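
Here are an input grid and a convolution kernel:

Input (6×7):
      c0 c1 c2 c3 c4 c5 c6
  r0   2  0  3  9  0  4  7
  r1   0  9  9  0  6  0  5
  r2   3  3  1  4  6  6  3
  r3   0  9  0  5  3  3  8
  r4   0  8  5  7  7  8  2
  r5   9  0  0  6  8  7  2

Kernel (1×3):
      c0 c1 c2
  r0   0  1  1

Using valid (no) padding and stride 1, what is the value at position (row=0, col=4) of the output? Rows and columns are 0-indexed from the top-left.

11

The receptive field on the input at this output position is [0 4 7]. Elementwise product with the kernel and sum: 4·1 + 7·1.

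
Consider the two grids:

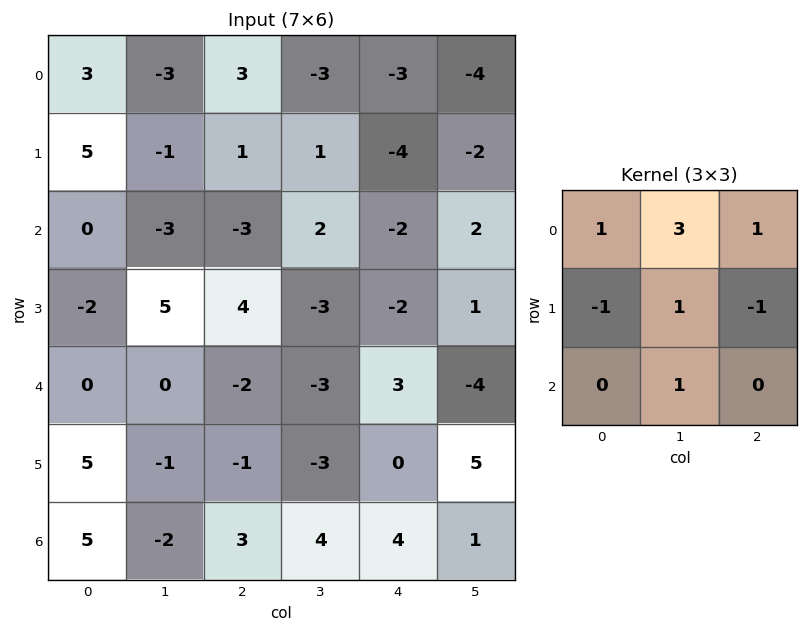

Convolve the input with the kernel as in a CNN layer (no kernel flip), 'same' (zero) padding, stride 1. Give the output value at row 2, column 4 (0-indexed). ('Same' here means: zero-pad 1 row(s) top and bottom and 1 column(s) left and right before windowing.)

The receptive field on the zero-padded input at this output position is [1 -4 -2 / 2 -2 2 / -3 -2 1]. Elementwise product with the kernel and sum: 1·1 + -4·3 + -2·1 + 2·-1 + -2·1 + 2·-1 + -2·1.

-21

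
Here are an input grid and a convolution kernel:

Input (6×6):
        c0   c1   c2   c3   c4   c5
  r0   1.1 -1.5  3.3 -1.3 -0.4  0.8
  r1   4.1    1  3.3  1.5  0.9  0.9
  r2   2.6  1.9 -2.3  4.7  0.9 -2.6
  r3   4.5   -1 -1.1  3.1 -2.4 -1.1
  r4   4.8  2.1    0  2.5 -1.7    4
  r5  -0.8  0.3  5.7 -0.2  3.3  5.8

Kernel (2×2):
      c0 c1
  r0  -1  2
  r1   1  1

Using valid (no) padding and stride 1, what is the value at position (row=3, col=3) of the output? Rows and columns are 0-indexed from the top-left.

-7.1

The receptive field on the input at this output position is [3.1 -2.4 / 2.5 -1.7]. Elementwise product with the kernel and sum: 3.1·-1 + -2.4·2 + 2.5·1 + -1.7·1.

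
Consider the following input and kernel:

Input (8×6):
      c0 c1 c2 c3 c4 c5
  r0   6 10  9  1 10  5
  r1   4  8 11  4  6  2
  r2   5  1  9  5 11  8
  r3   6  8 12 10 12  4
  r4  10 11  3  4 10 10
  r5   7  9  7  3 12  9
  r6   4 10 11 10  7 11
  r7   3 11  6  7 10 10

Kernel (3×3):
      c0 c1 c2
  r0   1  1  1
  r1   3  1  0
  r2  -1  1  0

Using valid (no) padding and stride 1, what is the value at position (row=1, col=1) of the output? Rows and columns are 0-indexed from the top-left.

The receptive field on the input at this output position is [8 11 4 / 1 9 5 / 8 12 10]. Elementwise product with the kernel and sum: 8·1 + 11·1 + 4·1 + 1·3 + 9·1 + 8·-1 + 12·1.

39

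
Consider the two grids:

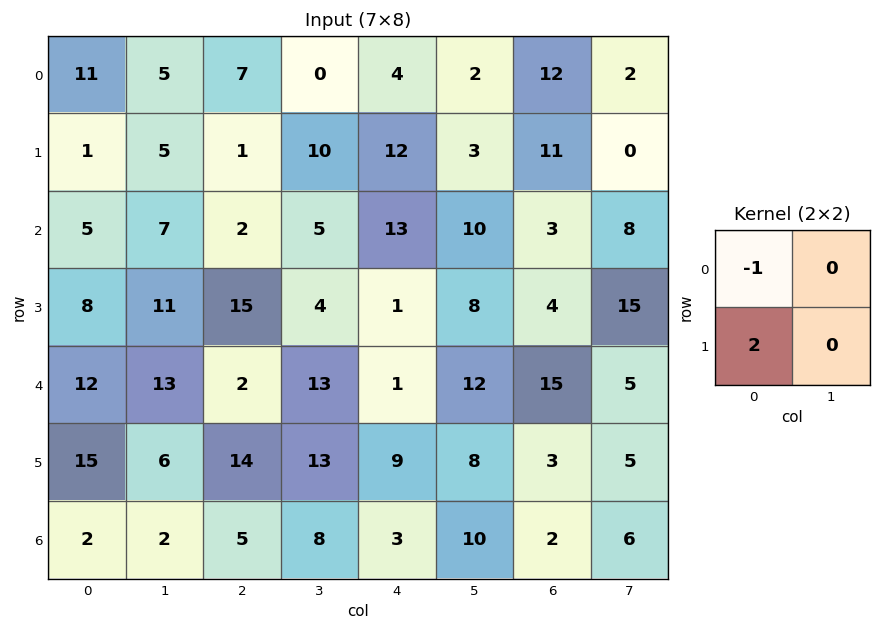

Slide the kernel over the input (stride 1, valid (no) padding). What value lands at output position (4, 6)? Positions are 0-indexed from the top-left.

The receptive field on the input at this output position is [15 5 / 3 5]. Elementwise product with the kernel and sum: 15·-1 + 3·2.

-9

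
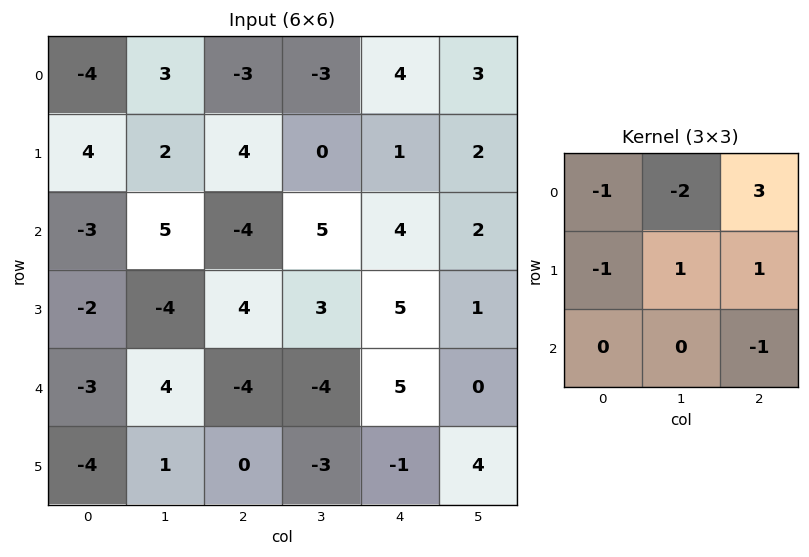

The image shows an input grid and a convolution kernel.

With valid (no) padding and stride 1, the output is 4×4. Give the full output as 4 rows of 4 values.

Output[0,0]: The receptive field on the input at this output position is [-4 3 -3 / 4 2 4 / -3 5 -4]. Elementwise product with the kernel and sum: -4·-1 + 3·-2 + -3·3 + 4·-1 + 2·1 + 4·1 + -4·-1.

-5 -9 14 5
4 -17 7 4
-13 33 5 -4
25 -4 11 -5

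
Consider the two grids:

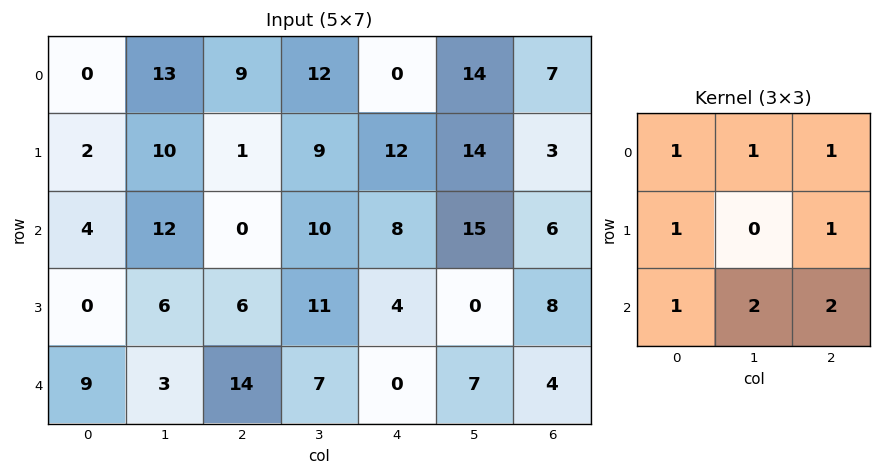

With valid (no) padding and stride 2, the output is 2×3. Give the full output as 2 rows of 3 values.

53 70 86
65 56 63

Output[0,0]: The receptive field on the input at this output position is [0 13 9 / 2 10 1 / 4 12 0]. Elementwise product with the kernel and sum: 0·1 + 13·1 + 9·1 + 2·1 + 1·1 + 4·1 + 12·2 + 0·2.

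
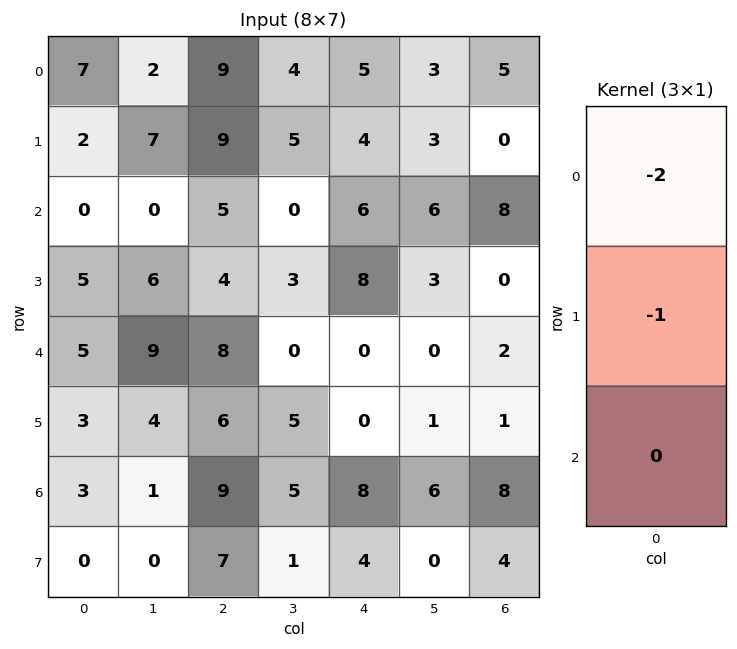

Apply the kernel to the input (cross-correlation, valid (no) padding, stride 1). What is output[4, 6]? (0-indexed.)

The receptive field on the input at this output position is [2 / 1 / 8]. Elementwise product with the kernel and sum: 2·-2 + 1·-1.

-5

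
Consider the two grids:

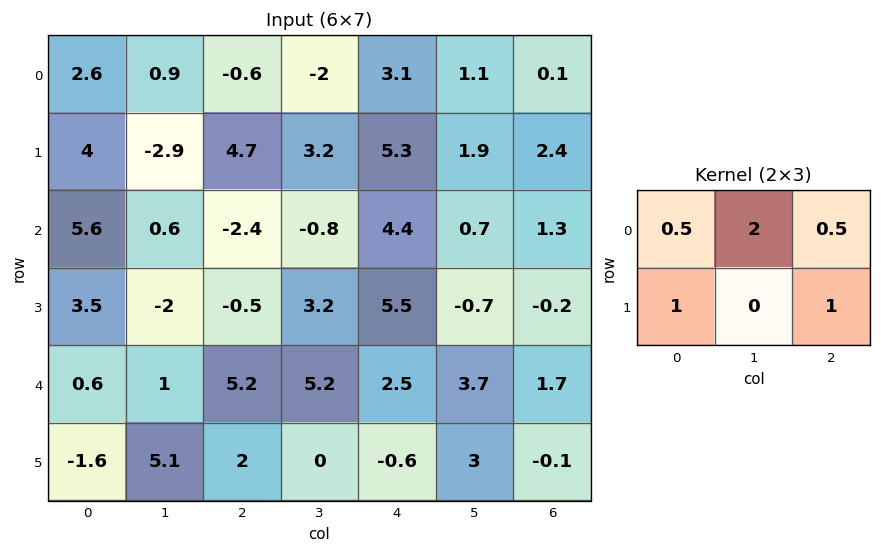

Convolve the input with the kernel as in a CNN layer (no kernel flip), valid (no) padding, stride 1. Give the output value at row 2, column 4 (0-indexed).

9.55

The receptive field on the input at this output position is [4.4 0.7 1.3 / 5.5 -0.7 -0.2]. Elementwise product with the kernel and sum: 4.4·0.5 + 0.7·2 + 1.3·0.5 + 5.5·1 + -0.2·1.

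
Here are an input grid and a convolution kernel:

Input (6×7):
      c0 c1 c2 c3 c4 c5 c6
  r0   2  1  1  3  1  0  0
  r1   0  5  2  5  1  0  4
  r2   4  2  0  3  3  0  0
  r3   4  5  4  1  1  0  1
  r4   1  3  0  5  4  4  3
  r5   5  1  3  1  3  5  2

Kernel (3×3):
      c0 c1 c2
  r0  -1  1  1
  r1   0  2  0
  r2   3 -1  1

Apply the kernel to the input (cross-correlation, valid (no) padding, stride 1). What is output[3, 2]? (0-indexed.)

19

The receptive field on the input at this output position is [4 1 1 / 0 5 4 / 3 1 3]. Elementwise product with the kernel and sum: 4·-1 + 1·1 + 1·1 + 5·2 + 3·3 + 1·-1 + 3·1.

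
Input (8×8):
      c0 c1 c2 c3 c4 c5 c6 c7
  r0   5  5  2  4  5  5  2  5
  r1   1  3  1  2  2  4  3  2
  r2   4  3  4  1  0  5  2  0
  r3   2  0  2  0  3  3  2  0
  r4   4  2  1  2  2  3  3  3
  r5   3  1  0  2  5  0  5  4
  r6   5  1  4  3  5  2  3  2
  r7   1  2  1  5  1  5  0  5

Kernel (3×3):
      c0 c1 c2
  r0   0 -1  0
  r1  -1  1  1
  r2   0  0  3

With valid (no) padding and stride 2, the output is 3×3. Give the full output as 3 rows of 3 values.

10 -1 6
0 6 6
8 20 6

Output[0,0]: The receptive field on the input at this output position is [5 5 2 / 1 3 1 / 4 3 4]. Elementwise product with the kernel and sum: 5·-1 + 1·-1 + 3·1 + 1·1 + 4·3.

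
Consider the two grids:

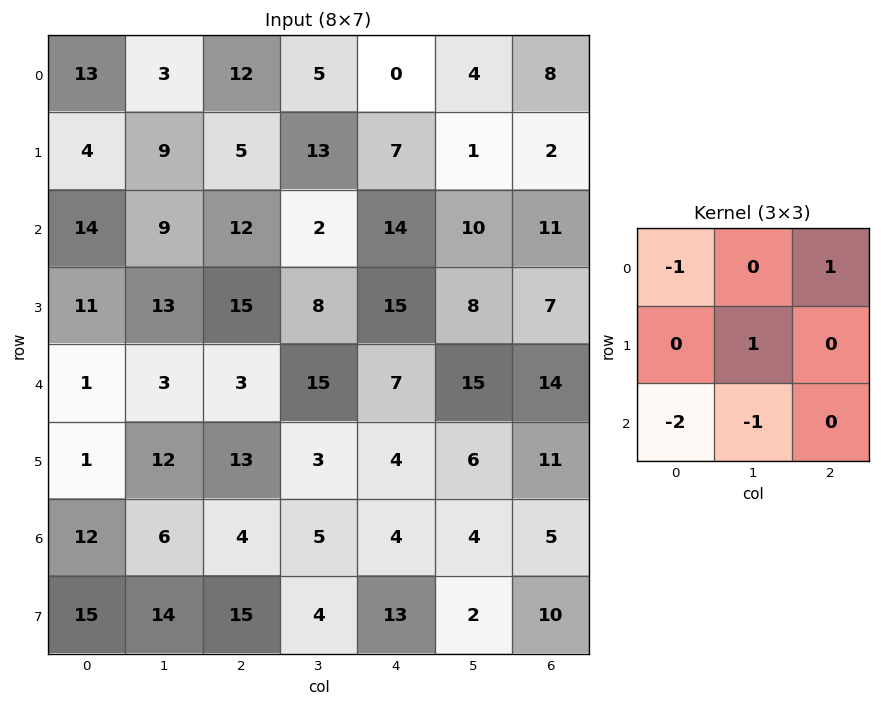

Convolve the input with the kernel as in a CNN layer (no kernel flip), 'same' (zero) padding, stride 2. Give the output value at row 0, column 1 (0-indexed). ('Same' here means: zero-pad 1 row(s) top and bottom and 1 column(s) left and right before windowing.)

The receptive field on the zero-padded input at this output position is [0 0 0 / 3 12 5 / 9 5 13]. Elementwise product with the kernel and sum: 0·-1 + 0·1 + 12·1 + 9·-2 + 5·-1.

-11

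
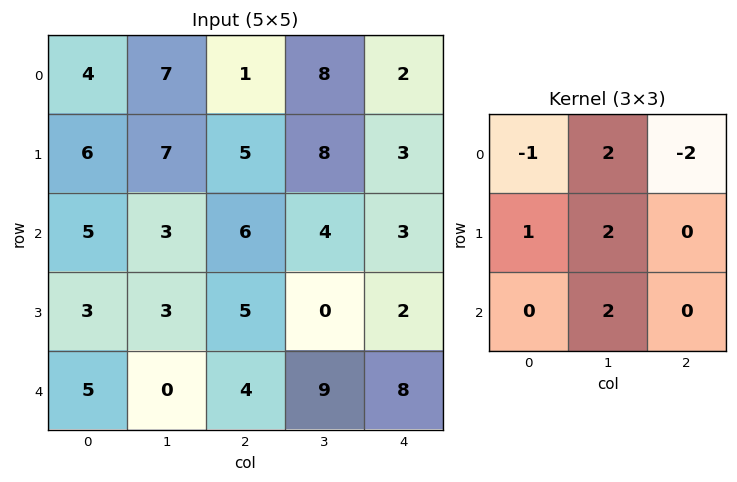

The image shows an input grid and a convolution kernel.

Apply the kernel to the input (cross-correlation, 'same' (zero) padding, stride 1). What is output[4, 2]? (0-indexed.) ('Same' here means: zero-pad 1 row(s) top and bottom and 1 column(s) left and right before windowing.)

The receptive field on the zero-padded input at this output position is [3 5 0 / 0 4 9 / 0 0 0]. Elementwise product with the kernel and sum: 3·-1 + 5·2 + 0·-2 + 0·1 + 4·2 + 0·2.

15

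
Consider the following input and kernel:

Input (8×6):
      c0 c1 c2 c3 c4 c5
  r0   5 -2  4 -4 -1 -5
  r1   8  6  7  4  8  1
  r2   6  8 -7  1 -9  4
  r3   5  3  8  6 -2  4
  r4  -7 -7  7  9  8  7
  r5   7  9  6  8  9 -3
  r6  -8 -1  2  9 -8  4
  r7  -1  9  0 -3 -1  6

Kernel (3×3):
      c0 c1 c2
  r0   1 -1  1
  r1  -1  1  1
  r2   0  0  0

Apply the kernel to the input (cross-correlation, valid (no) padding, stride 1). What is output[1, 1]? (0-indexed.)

-11

The receptive field on the input at this output position is [6 7 4 / 8 -7 1 / 3 8 6]. Elementwise product with the kernel and sum: 6·1 + 7·-1 + 4·1 + 8·-1 + -7·1 + 1·1.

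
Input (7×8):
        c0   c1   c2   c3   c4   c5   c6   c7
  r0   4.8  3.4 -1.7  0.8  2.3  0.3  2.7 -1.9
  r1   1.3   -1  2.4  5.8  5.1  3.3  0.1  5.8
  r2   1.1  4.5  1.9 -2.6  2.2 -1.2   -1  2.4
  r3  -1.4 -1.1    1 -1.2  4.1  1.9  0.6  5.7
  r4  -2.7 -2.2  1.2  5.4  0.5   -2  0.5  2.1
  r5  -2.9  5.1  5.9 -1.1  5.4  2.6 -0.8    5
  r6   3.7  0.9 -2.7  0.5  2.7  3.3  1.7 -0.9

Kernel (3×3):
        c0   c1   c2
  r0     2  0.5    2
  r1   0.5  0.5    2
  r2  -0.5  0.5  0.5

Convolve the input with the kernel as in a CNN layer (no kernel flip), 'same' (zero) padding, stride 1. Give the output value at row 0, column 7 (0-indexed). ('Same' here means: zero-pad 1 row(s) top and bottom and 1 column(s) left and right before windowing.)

3.25

The receptive field on the zero-padded input at this output position is [0 0 0 / 2.7 -1.9 0 / 0.1 5.8 0]. Elementwise product with the kernel and sum: 0·2 + 0·0.5 + 0·2 + 2.7·0.5 + -1.9·0.5 + 0·2 + 0.1·-0.5 + 5.8·0.5 + 0·0.5.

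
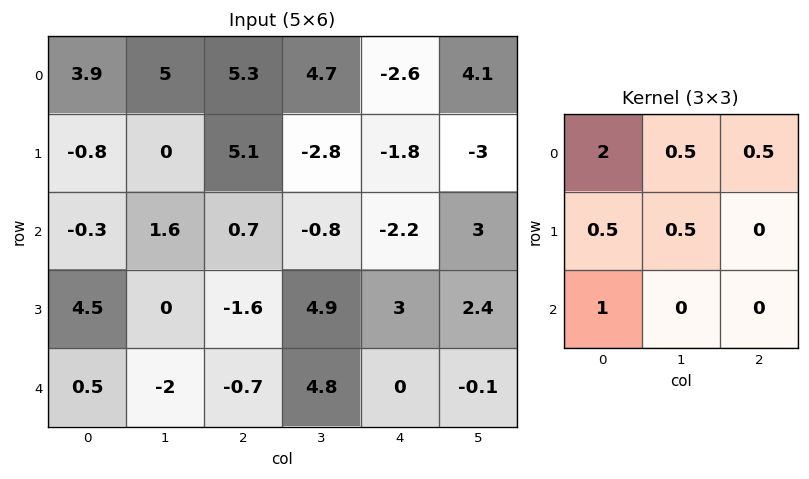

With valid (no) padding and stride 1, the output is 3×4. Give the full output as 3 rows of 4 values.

12.25 19.15 13.5 7.05
6.1 2.3 6.25 -4.6
3.3 0.35 0.85 7.55

Output[0,0]: The receptive field on the input at this output position is [3.9 5 5.3 / -0.8 0 5.1 / -0.3 1.6 0.7]. Elementwise product with the kernel and sum: 3.9·2 + 5·0.5 + 5.3·0.5 + -0.8·0.5 + 0·0.5 + -0.3·1.
Output[0,1]: The receptive field on the input at this output position is [5 5.3 4.7 / 0 5.1 -2.8 / 1.6 0.7 -0.8]. Elementwise product with the kernel and sum: 5·2 + 5.3·0.5 + 4.7·0.5 + 0·0.5 + 5.1·0.5 + 1.6·1.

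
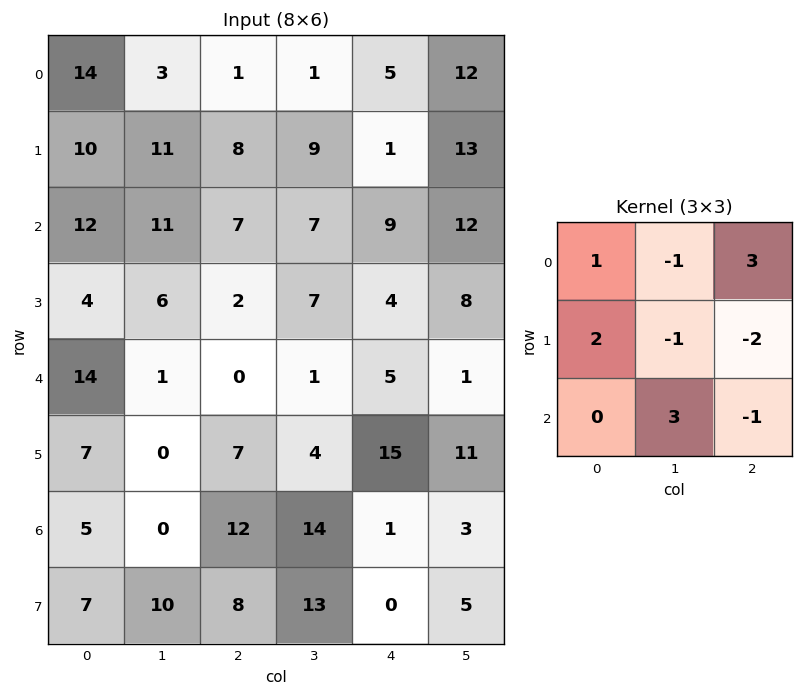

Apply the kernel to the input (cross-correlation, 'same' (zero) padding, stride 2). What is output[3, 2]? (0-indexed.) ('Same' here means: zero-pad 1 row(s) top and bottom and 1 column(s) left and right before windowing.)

The receptive field on the zero-padded input at this output position is [4 15 11 / 14 1 3 / 13 0 5]. Elementwise product with the kernel and sum: 4·1 + 15·-1 + 11·3 + 14·2 + 1·-1 + 3·-2 + 0·3 + 5·-1.

38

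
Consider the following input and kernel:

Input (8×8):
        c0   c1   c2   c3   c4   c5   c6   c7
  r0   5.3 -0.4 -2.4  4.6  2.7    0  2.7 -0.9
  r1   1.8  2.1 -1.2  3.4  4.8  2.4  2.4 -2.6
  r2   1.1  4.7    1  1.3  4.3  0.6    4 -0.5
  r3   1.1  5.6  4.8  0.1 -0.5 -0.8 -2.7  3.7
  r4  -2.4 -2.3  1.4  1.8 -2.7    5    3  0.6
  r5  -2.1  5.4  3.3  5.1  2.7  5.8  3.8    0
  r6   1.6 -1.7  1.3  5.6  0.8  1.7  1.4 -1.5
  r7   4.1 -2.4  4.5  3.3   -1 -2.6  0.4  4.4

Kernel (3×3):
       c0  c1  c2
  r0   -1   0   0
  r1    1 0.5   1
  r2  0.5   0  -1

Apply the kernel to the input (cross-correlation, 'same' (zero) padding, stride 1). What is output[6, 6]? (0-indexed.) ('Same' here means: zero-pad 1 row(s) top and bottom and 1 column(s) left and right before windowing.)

-10.6

The receptive field on the zero-padded input at this output position is [5.8 3.8 0 / 1.7 1.4 -1.5 / -2.6 0.4 4.4]. Elementwise product with the kernel and sum: 5.8·-1 + 1.7·1 + 1.4·0.5 + -1.5·1 + -2.6·0.5 + 4.4·-1.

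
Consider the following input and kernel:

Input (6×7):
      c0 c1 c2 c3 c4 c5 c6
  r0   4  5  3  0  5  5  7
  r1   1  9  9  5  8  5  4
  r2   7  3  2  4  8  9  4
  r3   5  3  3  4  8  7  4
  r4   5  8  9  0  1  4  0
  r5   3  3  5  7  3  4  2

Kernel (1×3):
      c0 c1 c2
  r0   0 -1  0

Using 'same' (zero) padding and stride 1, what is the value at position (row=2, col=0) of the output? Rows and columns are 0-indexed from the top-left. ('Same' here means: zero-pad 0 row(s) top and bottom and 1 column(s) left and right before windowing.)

-7

The receptive field on the zero-padded input at this output position is [0 7 3]. Elementwise product with the kernel and sum: 7·-1.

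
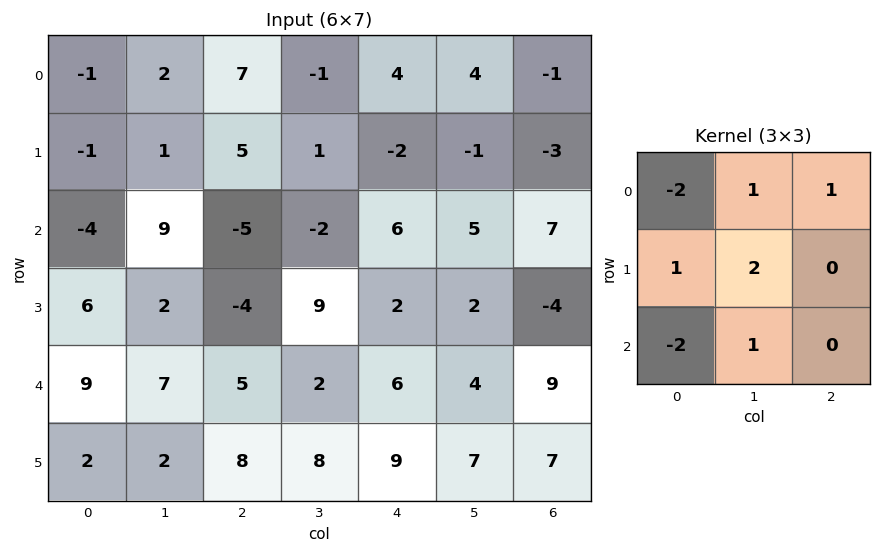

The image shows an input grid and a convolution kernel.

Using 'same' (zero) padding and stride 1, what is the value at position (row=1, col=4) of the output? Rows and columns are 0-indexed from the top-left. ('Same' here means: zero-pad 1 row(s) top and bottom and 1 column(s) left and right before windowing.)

17

The receptive field on the zero-padded input at this output position is [-1 4 4 / 1 -2 -1 / -2 6 5]. Elementwise product with the kernel and sum: -1·-2 + 4·1 + 4·1 + 1·1 + -2·2 + -2·-2 + 6·1.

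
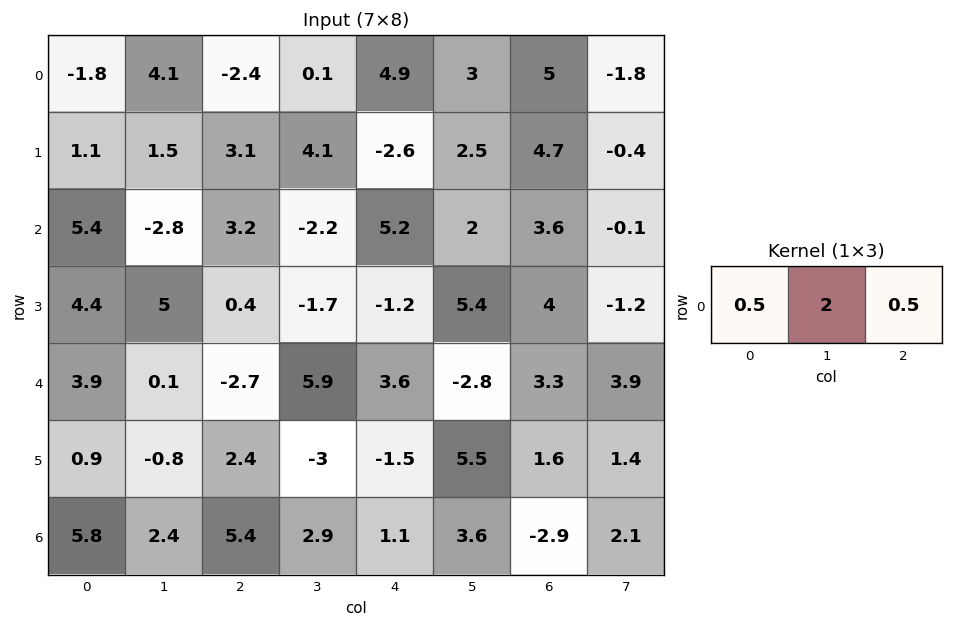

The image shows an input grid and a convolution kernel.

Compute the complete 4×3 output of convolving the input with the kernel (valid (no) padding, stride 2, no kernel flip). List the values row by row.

Output[0,0]: The receptive field on the input at this output position is [-1.8 4.1 -2.4]. Elementwise product with the kernel and sum: -1.8·0.5 + 4.1·2 + -2.4·0.5.

6.1 1.45 10.95
-1.3 -0.2 8.4
0.8 12.25 -2.15
10.4 9.05 6.3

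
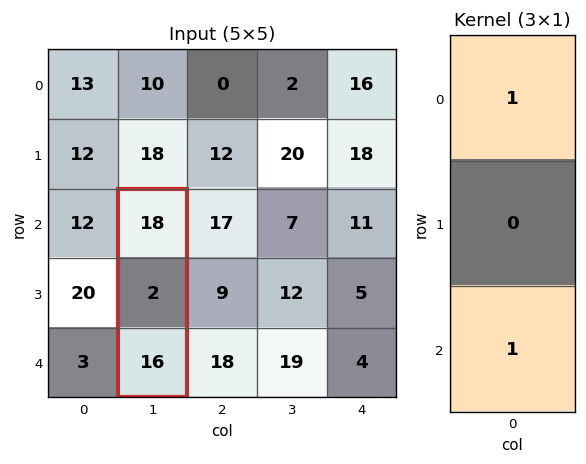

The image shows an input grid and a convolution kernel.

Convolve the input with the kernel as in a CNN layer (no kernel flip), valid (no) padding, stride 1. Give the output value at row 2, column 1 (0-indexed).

The receptive field on the input at this output position is [18 / 2 / 16]. Elementwise product with the kernel and sum: 18·1 + 16·1.

34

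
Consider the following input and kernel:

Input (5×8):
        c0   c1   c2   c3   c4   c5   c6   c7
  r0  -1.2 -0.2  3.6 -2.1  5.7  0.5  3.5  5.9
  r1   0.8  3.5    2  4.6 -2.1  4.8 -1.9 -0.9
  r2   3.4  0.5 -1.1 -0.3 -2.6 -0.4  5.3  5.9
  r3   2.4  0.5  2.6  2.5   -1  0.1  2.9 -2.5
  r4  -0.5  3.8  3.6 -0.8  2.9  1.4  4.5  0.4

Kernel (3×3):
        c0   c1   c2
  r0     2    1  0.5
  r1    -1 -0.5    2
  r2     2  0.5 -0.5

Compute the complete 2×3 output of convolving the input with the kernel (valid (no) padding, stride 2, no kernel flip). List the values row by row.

8.25 -1.6 1.5
8.4 -4.3 8.05

Output[0,0]: The receptive field on the input at this output position is [-1.2 -0.2 3.6 / 0.8 3.5 2 / 3.4 0.5 -1.1]. Elementwise product with the kernel and sum: -1.2·2 + -0.2·1 + 3.6·0.5 + 0.8·-1 + 3.5·-0.5 + 2·2 + 3.4·2 + 0.5·0.5 + -1.1·-0.5.
Output[0,1]: The receptive field on the input at this output position is [3.6 -2.1 5.7 / 2 4.6 -2.1 / -1.1 -0.3 -2.6]. Elementwise product with the kernel and sum: 3.6·2 + -2.1·1 + 5.7·0.5 + 2·-1 + 4.6·-0.5 + -2.1·2 + -1.1·2 + -0.3·0.5 + -2.6·-0.5.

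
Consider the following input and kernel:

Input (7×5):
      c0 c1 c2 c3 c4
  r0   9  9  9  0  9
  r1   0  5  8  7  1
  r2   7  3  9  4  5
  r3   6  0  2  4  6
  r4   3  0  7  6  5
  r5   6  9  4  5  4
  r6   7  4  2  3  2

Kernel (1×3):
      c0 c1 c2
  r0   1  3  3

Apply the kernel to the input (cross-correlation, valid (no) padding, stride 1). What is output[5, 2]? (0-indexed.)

The receptive field on the input at this output position is [4 5 4]. Elementwise product with the kernel and sum: 4·1 + 5·3 + 4·3.

31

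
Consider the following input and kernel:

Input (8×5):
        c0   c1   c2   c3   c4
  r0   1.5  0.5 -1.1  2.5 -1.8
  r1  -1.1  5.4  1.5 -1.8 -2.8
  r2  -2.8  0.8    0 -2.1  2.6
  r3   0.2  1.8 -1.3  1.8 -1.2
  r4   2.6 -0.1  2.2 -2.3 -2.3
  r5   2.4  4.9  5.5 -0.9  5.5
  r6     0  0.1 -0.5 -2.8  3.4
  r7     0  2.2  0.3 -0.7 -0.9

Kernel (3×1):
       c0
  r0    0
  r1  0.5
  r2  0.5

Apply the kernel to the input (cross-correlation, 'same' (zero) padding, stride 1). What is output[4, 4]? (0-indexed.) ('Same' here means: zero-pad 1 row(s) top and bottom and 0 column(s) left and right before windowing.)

The receptive field on the zero-padded input at this output position is [-1.2 / -2.3 / 5.5]. Elementwise product with the kernel and sum: -2.3·0.5 + 5.5·0.5.

1.6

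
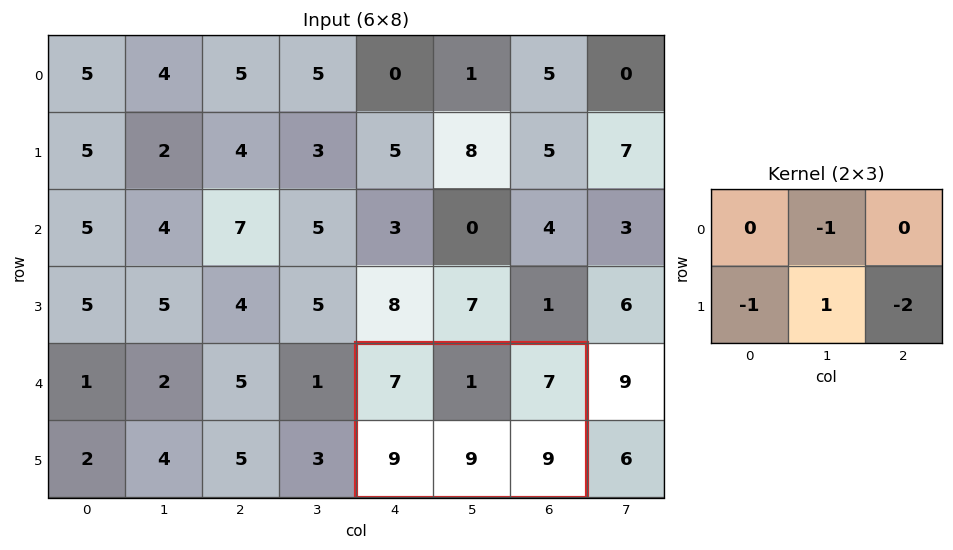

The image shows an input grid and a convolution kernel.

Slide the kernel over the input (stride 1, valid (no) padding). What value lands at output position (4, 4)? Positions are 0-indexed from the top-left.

The receptive field on the input at this output position is [7 1 7 / 9 9 9]. Elementwise product with the kernel and sum: 1·-1 + 9·-1 + 9·1 + 9·-2.

-19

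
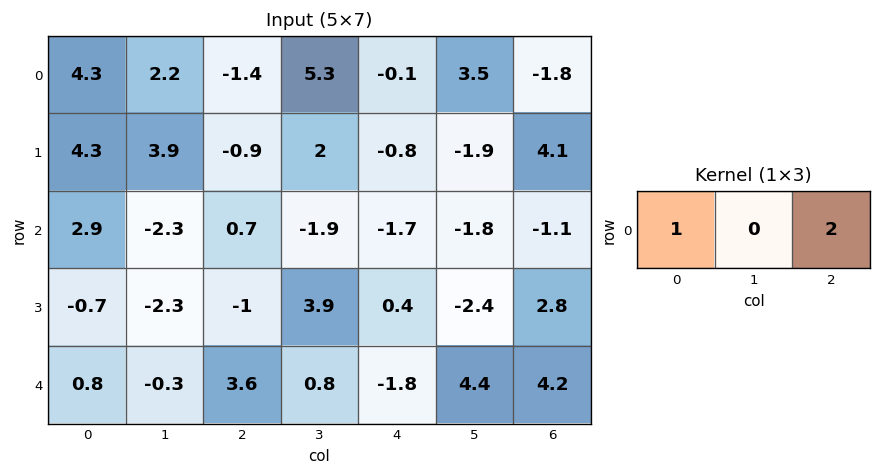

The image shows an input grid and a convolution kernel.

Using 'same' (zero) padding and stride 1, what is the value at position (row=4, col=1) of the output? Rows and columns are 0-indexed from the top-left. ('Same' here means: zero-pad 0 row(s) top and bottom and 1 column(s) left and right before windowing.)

8

The receptive field on the zero-padded input at this output position is [0.8 -0.3 3.6]. Elementwise product with the kernel and sum: 0.8·1 + 3.6·2.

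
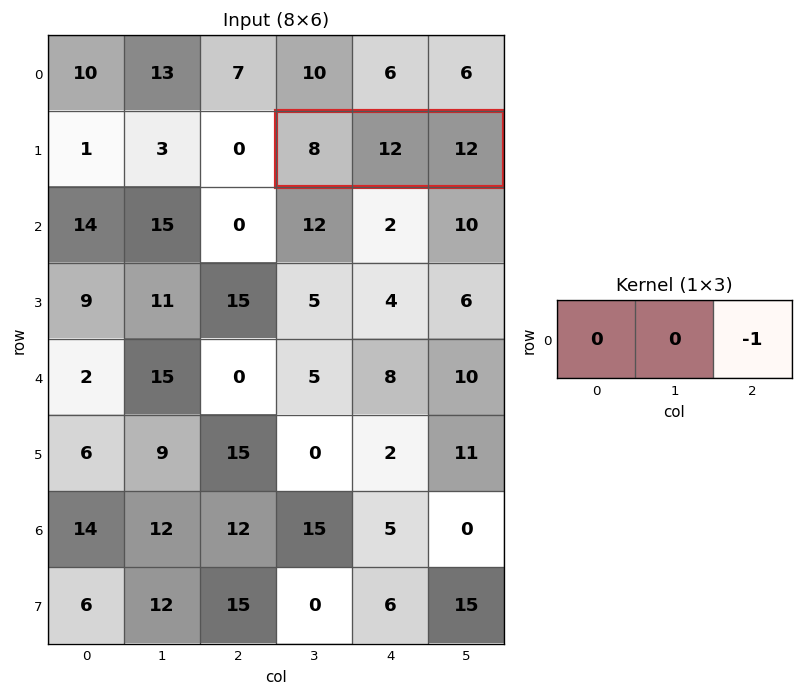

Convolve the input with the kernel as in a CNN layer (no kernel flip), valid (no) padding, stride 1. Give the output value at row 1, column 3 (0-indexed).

-12

The receptive field on the input at this output position is [8 12 12]. Elementwise product with the kernel and sum: 12·-1.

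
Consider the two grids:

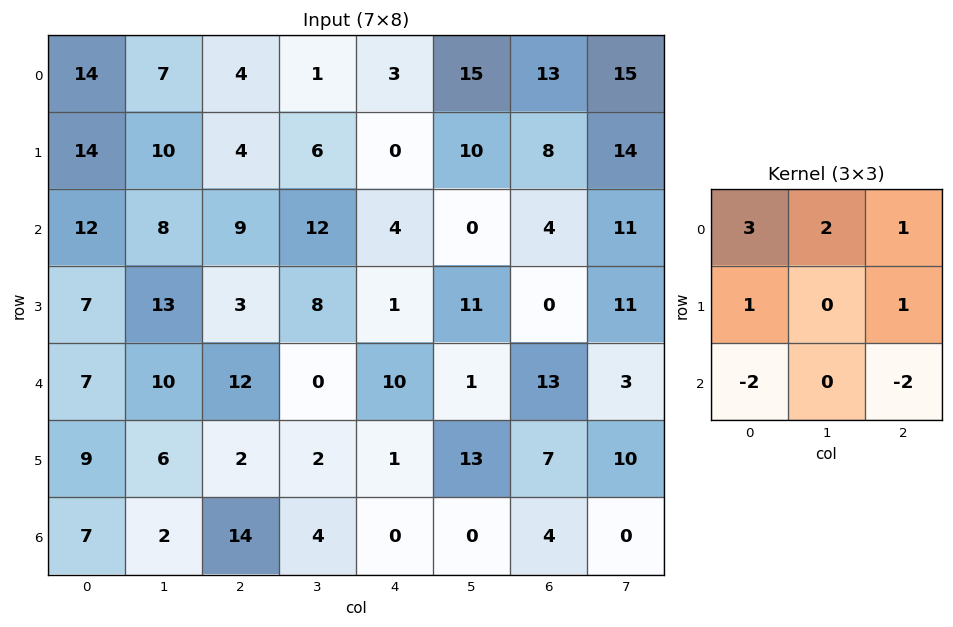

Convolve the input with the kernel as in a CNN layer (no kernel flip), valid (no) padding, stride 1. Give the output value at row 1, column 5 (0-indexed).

27

The receptive field on the input at this output position is [10 8 14 / 0 4 11 / 11 0 11]. Elementwise product with the kernel and sum: 10·3 + 8·2 + 14·1 + 0·1 + 11·1 + 11·-2 + 11·-2.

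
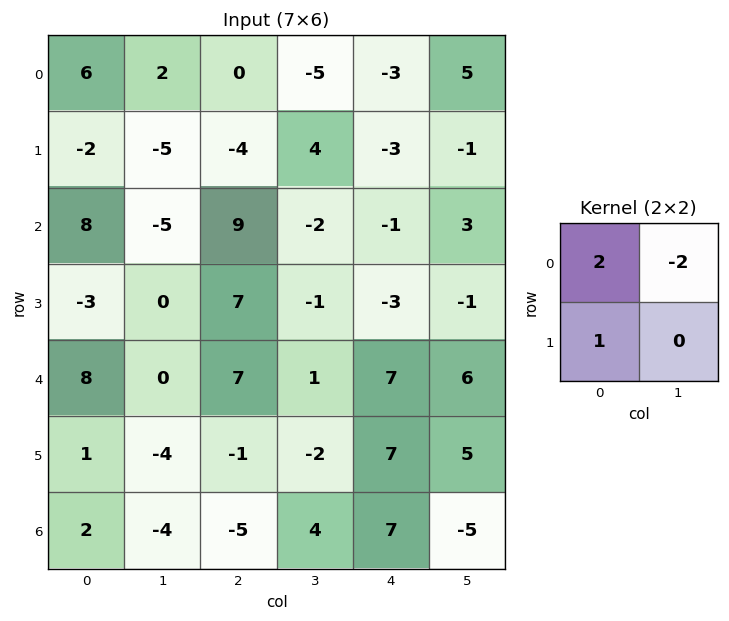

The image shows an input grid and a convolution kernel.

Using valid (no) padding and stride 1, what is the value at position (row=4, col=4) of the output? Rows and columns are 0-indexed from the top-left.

9

The receptive field on the input at this output position is [7 6 / 7 5]. Elementwise product with the kernel and sum: 7·2 + 6·-2 + 7·1.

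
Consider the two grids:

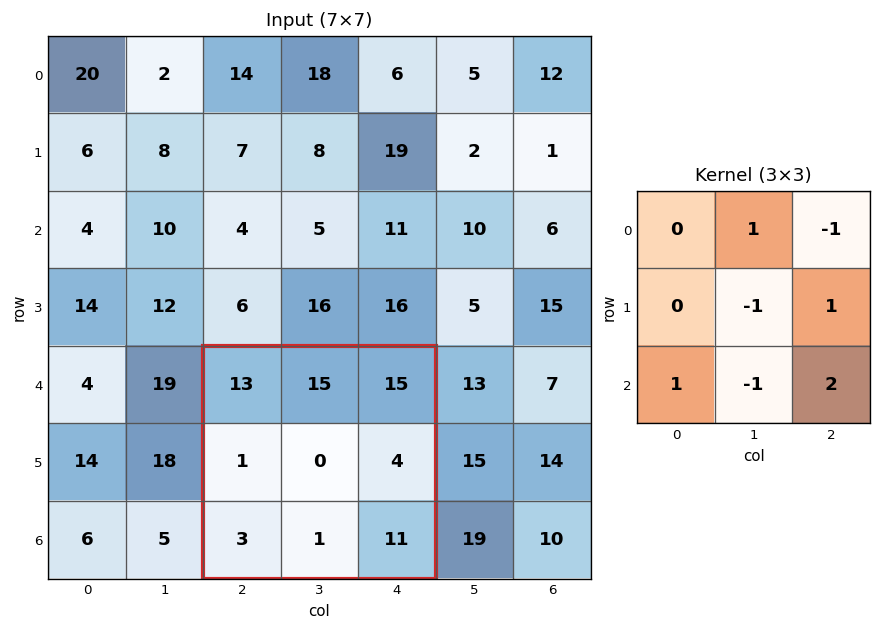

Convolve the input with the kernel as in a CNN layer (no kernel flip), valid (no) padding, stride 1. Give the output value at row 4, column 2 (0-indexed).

28

The receptive field on the input at this output position is [13 15 15 / 1 0 4 / 3 1 11]. Elementwise product with the kernel and sum: 15·1 + 15·-1 + 0·-1 + 4·1 + 3·1 + 1·-1 + 11·2.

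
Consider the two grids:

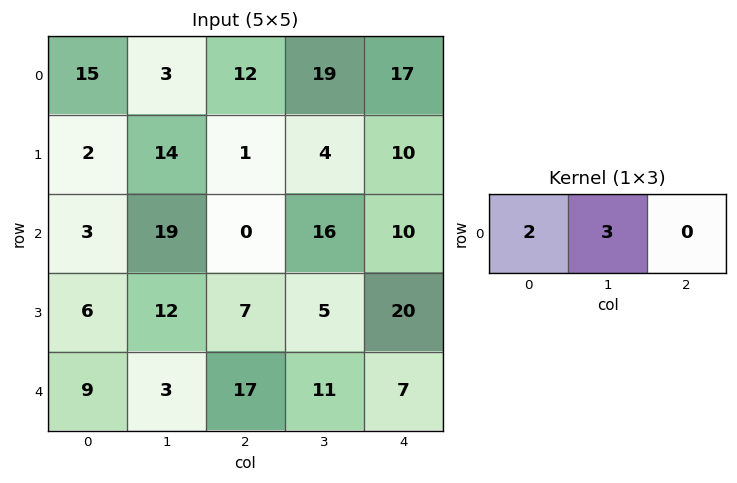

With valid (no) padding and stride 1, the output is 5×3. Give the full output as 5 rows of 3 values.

Output[0,0]: The receptive field on the input at this output position is [15 3 12]. Elementwise product with the kernel and sum: 15·2 + 3·3.

39 42 81
46 31 14
63 38 48
48 45 29
27 57 67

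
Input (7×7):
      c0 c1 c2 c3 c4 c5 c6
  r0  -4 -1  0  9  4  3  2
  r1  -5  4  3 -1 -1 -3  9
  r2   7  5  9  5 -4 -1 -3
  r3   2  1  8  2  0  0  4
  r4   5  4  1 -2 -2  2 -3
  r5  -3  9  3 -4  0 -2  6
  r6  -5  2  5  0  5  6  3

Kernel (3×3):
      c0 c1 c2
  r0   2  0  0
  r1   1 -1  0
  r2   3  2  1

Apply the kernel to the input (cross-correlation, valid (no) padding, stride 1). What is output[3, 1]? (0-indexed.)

34

The receptive field on the input at this output position is [1 8 2 / 4 1 -2 / 9 3 -4]. Elementwise product with the kernel and sum: 1·2 + 4·1 + 1·-1 + 9·3 + 3·2 + -4·1.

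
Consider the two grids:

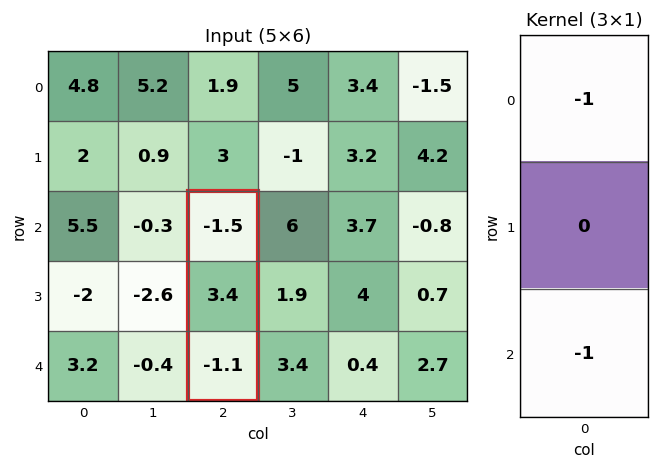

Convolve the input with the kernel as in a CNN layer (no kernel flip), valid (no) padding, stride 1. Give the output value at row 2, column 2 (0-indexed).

2.6

The receptive field on the input at this output position is [-1.5 / 3.4 / -1.1]. Elementwise product with the kernel and sum: -1.5·-1 + -1.1·-1.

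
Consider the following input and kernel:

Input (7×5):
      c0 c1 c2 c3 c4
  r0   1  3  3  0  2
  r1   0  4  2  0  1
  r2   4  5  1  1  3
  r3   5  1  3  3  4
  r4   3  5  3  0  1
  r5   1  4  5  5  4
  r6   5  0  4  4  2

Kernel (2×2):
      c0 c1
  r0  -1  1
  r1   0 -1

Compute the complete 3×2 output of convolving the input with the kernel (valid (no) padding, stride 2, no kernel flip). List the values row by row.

Output[0,0]: The receptive field on the input at this output position is [1 3 / 0 4]. Elementwise product with the kernel and sum: 1·-1 + 3·1 + 4·-1.
Output[0,1]: The receptive field on the input at this output position is [3 0 / 2 0]. Elementwise product with the kernel and sum: 3·-1 + 0·1 + 0·-1.

-2 -3
0 -3
-2 -8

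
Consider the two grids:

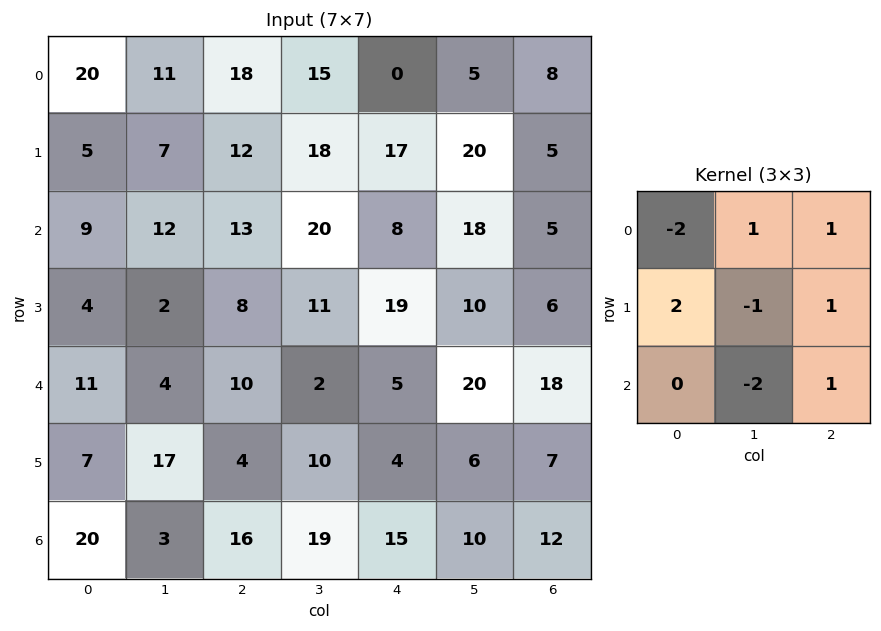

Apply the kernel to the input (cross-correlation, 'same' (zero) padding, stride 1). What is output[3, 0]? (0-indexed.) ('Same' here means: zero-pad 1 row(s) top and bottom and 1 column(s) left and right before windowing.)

1

The receptive field on the zero-padded input at this output position is [0 9 12 / 0 4 2 / 0 11 4]. Elementwise product with the kernel and sum: 0·-2 + 9·1 + 12·1 + 0·2 + 4·-1 + 2·1 + 11·-2 + 4·1.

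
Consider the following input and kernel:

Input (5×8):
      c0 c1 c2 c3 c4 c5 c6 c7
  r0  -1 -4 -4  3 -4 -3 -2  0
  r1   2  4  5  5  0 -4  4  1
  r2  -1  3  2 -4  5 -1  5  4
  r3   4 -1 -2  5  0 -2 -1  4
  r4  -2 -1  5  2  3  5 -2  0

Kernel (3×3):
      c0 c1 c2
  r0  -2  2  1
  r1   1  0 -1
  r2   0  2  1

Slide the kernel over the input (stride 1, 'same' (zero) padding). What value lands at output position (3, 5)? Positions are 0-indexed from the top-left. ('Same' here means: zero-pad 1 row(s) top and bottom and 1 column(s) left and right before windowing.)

The receptive field on the zero-padded input at this output position is [5 -1 5 / 0 -2 -1 / 3 5 -2]. Elementwise product with the kernel and sum: 5·-2 + -1·2 + 5·1 + 0·1 + -1·-1 + 5·2 + -2·1.

2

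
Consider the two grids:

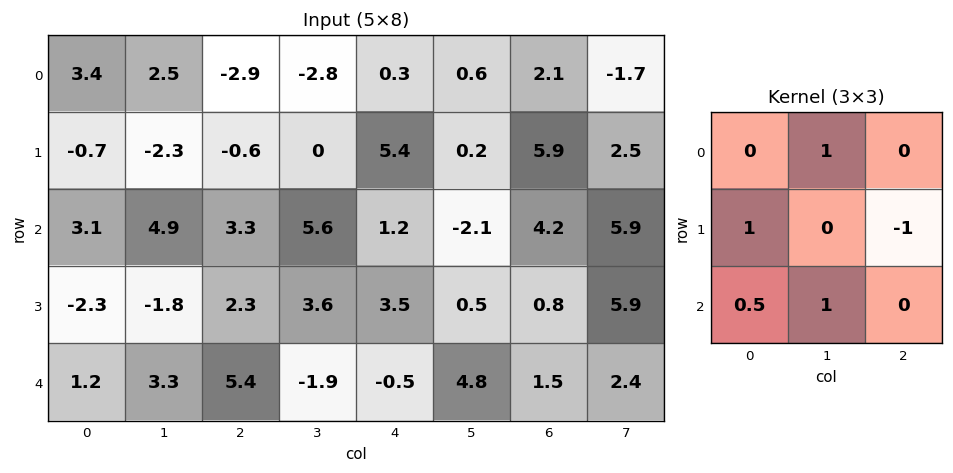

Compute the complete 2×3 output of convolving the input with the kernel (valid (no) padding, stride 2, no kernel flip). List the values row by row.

Output[0,0]: The receptive field on the input at this output position is [3.4 2.5 -2.9 / -0.7 -2.3 -0.6 / 3.1 4.9 3.3]. Elementwise product with the kernel and sum: 2.5·1 + -0.7·1 + -0.6·-1 + 3.1·0.5 + 4.9·1.
Output[0,1]: The receptive field on the input at this output position is [-2.9 -2.8 0.3 / -0.6 0 5.4 / 3.3 5.6 1.2]. Elementwise product with the kernel and sum: -2.8·1 + -0.6·1 + 5.4·-1 + 3.3·0.5 + 5.6·1.

8.85 -1.55 -1.4
4.2 5.2 5.15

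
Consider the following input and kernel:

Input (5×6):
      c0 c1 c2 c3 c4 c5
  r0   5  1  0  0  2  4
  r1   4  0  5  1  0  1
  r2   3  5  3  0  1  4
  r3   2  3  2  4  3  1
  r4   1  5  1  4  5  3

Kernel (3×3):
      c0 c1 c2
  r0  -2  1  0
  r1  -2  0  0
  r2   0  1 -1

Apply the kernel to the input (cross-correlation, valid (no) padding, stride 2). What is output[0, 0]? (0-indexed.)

The receptive field on the input at this output position is [5 1 0 / 4 0 5 / 3 5 3]. Elementwise product with the kernel and sum: 5·-2 + 1·1 + 4·-2 + 5·1 + 3·-1.

-15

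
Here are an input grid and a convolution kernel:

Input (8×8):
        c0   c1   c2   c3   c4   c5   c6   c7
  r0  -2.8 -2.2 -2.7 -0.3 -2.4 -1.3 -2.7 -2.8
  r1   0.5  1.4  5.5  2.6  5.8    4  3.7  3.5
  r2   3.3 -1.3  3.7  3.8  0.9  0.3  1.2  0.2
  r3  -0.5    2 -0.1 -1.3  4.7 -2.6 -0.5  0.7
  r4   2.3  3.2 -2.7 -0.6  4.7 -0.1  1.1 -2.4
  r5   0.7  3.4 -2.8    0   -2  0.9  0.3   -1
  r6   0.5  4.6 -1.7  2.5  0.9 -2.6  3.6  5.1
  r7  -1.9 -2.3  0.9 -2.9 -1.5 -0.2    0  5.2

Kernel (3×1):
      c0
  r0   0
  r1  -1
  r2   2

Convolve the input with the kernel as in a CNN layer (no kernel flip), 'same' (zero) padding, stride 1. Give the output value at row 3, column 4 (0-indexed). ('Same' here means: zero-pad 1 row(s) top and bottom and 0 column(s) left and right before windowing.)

The receptive field on the zero-padded input at this output position is [0.9 / 4.7 / 4.7]. Elementwise product with the kernel and sum: 4.7·-1 + 4.7·2.

4.7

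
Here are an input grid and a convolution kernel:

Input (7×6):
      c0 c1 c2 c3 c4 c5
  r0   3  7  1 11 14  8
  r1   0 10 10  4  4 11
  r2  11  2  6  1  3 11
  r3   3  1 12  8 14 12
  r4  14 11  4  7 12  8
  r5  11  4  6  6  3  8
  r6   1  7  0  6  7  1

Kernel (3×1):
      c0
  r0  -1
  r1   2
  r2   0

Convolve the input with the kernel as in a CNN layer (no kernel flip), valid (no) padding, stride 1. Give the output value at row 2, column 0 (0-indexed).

The receptive field on the input at this output position is [11 / 3 / 14]. Elementwise product with the kernel and sum: 11·-1 + 3·2.

-5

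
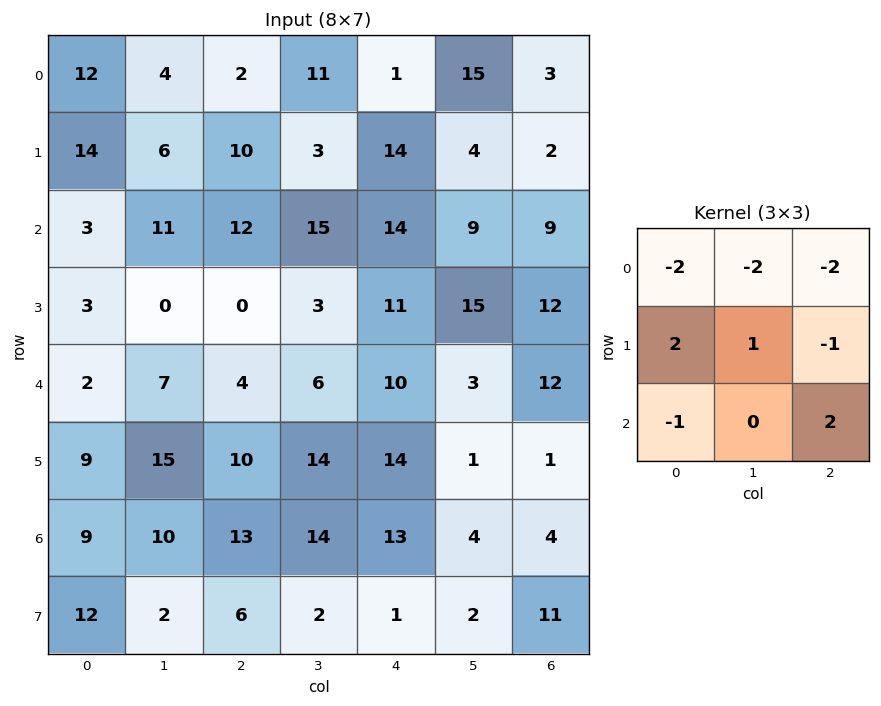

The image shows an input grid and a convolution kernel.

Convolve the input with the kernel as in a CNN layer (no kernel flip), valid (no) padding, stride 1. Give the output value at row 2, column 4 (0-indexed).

The receptive field on the input at this output position is [14 9 9 / 11 15 12 / 10 3 12]. Elementwise product with the kernel and sum: 14·-2 + 9·-2 + 9·-2 + 11·2 + 15·1 + 12·-1 + 10·-1 + 12·2.

-25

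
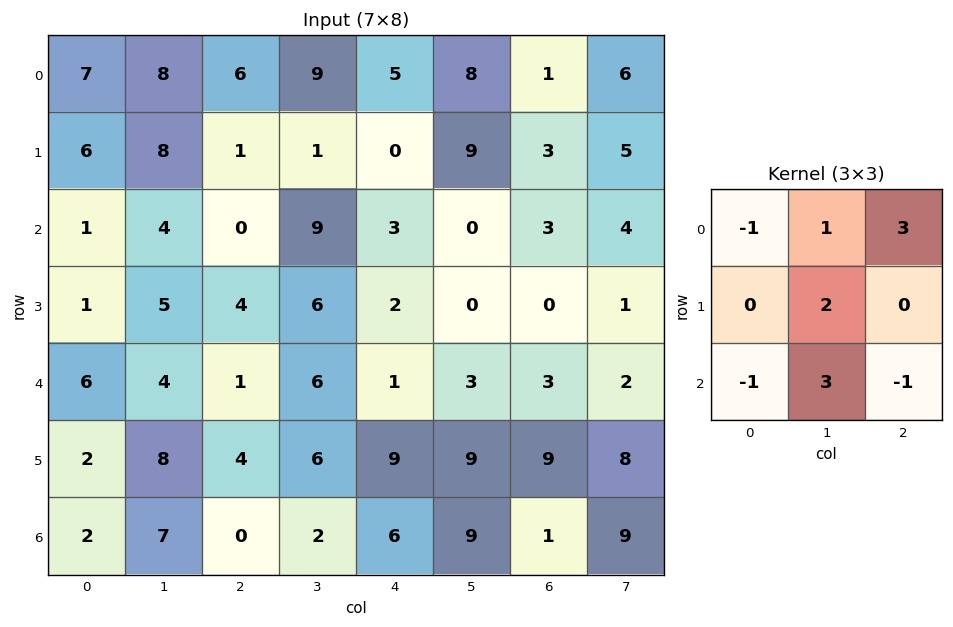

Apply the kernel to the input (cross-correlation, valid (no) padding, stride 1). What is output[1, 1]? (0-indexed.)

The receptive field on the input at this output position is [8 1 1 / 4 0 9 / 5 4 6]. Elementwise product with the kernel and sum: 8·-1 + 1·1 + 1·3 + 0·2 + 5·-1 + 4·3 + 6·-1.

-3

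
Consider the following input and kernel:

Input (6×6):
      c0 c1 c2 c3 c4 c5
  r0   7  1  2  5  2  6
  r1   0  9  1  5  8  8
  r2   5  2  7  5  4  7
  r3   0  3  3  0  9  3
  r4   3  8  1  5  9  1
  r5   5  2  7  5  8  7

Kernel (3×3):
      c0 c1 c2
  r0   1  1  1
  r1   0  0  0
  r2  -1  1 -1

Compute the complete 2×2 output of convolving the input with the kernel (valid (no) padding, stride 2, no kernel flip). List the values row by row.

0 3
18 11

Output[0,0]: The receptive field on the input at this output position is [7 1 2 / 0 9 1 / 5 2 7]. Elementwise product with the kernel and sum: 7·1 + 1·1 + 2·1 + 5·-1 + 2·1 + 7·-1.
Output[0,1]: The receptive field on the input at this output position is [2 5 2 / 1 5 8 / 7 5 4]. Elementwise product with the kernel and sum: 2·1 + 5·1 + 2·1 + 7·-1 + 5·1 + 4·-1.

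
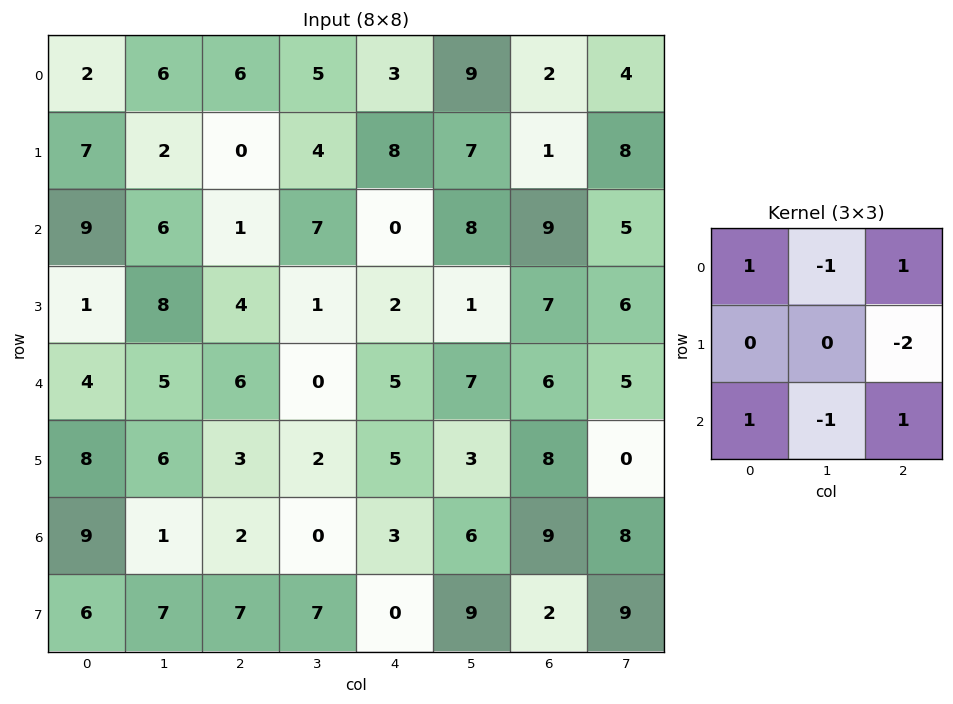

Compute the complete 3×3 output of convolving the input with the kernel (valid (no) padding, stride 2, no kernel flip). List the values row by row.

6 -18 -5
1 1 -9
9 6 -6

Output[0,0]: The receptive field on the input at this output position is [2 6 6 / 7 2 0 / 9 6 1]. Elementwise product with the kernel and sum: 2·1 + 6·-1 + 6·1 + 0·-2 + 9·1 + 6·-1 + 1·1.
Output[0,1]: The receptive field on the input at this output position is [6 5 3 / 0 4 8 / 1 7 0]. Elementwise product with the kernel and sum: 6·1 + 5·-1 + 3·1 + 8·-2 + 1·1 + 7·-1 + 0·1.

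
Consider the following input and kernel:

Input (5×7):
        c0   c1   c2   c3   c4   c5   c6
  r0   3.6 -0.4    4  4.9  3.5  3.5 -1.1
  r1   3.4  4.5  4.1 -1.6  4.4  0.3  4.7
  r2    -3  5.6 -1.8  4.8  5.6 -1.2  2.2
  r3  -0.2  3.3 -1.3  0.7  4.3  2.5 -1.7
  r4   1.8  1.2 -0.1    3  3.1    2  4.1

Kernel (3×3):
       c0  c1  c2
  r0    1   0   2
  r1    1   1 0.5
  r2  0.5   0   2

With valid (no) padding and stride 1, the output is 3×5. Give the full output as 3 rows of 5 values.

Output[0,0]: The receptive field on the input at this output position is [3.6 -0.4 4 / 3.4 4.5 4.1 / -3 5.6 -1.8]. Elementwise product with the kernel and sum: 3.6·1 + 4·2 + 3.4·1 + 4.5·1 + 4.1·0.5 + -3·0.5 + -1.8·2.

16.45 29.6 26 14.85 15.55
10.6 10.55 26.65 14.15 18.05
-3.45 24.15 17.1 14.15 25.7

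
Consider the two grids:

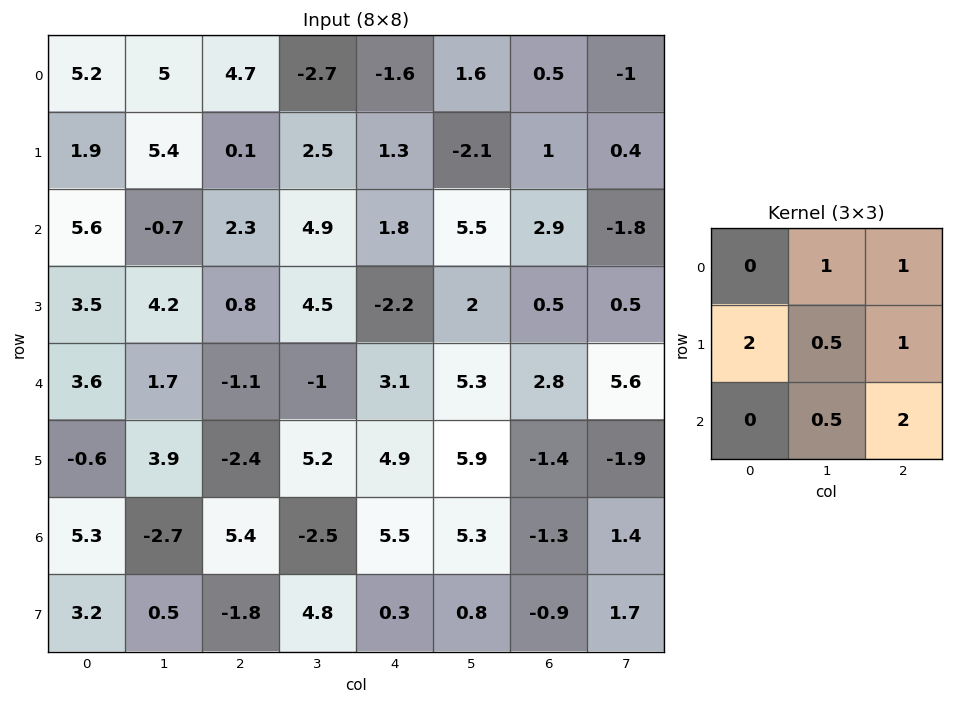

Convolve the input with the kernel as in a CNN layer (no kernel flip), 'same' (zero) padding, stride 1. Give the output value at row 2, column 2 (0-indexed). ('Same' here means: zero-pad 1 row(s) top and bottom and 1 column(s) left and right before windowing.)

The receptive field on the zero-padded input at this output position is [5.4 0.1 2.5 / -0.7 2.3 4.9 / 4.2 0.8 4.5]. Elementwise product with the kernel and sum: 0.1·1 + 2.5·1 + -0.7·2 + 2.3·0.5 + 4.9·1 + 0.8·0.5 + 4.5·2.

16.65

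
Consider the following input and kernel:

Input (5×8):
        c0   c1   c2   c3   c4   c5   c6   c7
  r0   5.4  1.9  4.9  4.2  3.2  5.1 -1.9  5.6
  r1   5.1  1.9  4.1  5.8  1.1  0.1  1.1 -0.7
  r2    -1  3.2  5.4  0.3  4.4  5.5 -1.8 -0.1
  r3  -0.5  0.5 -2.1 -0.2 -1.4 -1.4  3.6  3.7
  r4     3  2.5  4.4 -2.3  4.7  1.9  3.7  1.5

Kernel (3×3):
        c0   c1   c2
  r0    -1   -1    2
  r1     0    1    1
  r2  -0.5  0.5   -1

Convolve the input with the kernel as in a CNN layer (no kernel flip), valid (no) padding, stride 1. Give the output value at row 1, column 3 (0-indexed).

The receptive field on the input at this output position is [5.8 1.1 0.1 / 0.3 4.4 5.5 / -0.2 -1.4 -1.4]. Elementwise product with the kernel and sum: 5.8·-1 + 1.1·-1 + 0.1·2 + 4.4·1 + 5.5·1 + -0.2·-0.5 + -1.4·0.5 + -1.4·-1.

4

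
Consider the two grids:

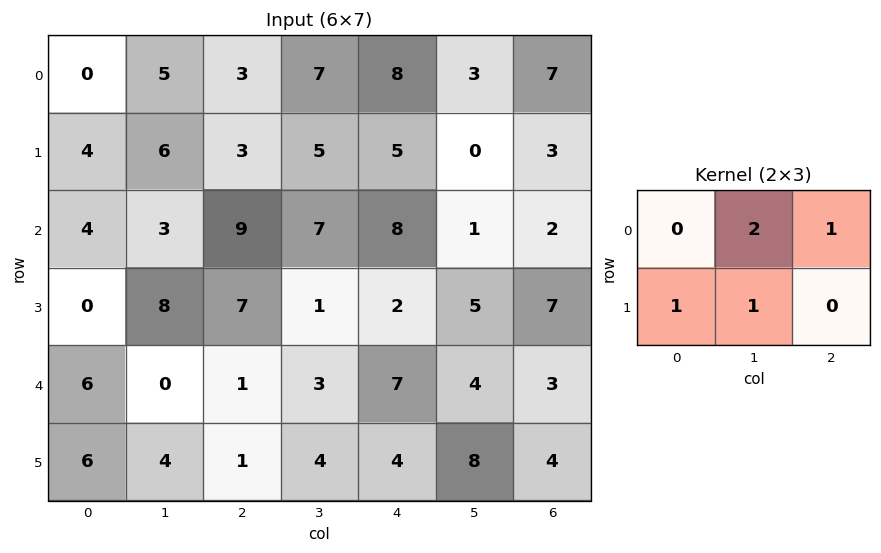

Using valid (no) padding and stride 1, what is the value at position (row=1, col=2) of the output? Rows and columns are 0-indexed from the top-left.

31

The receptive field on the input at this output position is [3 5 5 / 9 7 8]. Elementwise product with the kernel and sum: 5·2 + 5·1 + 9·1 + 7·1.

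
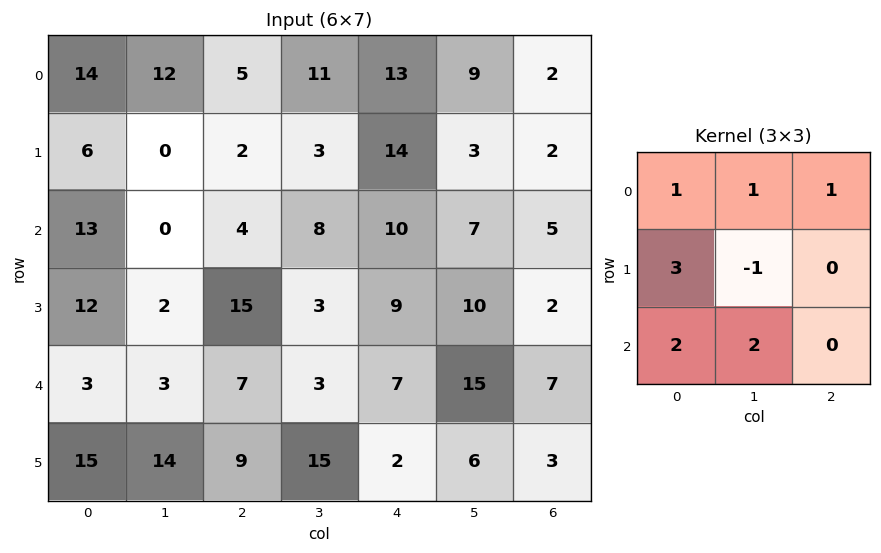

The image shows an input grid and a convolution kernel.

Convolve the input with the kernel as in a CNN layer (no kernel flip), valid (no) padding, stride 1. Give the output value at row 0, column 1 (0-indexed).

34

The receptive field on the input at this output position is [12 5 11 / 0 2 3 / 0 4 8]. Elementwise product with the kernel and sum: 12·1 + 5·1 + 11·1 + 0·3 + 2·-1 + 0·2 + 4·2.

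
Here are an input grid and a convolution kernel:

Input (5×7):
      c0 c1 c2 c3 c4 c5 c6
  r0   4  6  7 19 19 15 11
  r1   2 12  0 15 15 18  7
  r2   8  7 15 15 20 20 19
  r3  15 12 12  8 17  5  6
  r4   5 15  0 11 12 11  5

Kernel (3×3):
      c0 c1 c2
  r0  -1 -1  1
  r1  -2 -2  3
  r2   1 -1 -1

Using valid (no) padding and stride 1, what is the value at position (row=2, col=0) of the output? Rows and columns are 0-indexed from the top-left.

The receptive field on the input at this output position is [8 7 15 / 15 12 12 / 5 15 0]. Elementwise product with the kernel and sum: 8·-1 + 7·-1 + 15·1 + 15·-2 + 12·-2 + 12·3 + 5·1 + 15·-1 + 0·-1.

-28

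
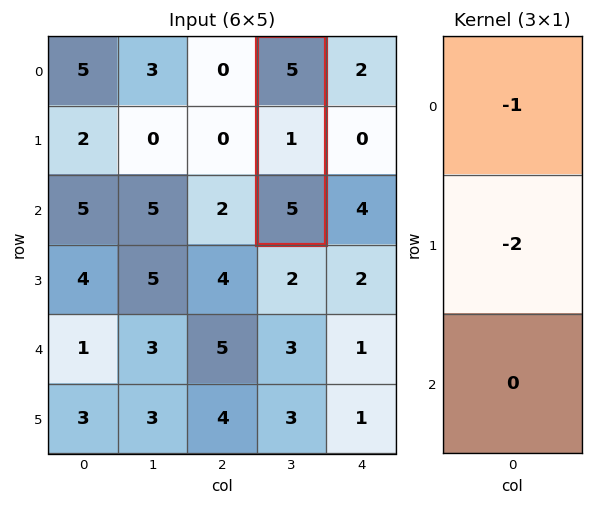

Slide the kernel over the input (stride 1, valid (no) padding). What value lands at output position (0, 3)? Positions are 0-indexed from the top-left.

The receptive field on the input at this output position is [5 / 1 / 5]. Elementwise product with the kernel and sum: 5·-1 + 1·-2.

-7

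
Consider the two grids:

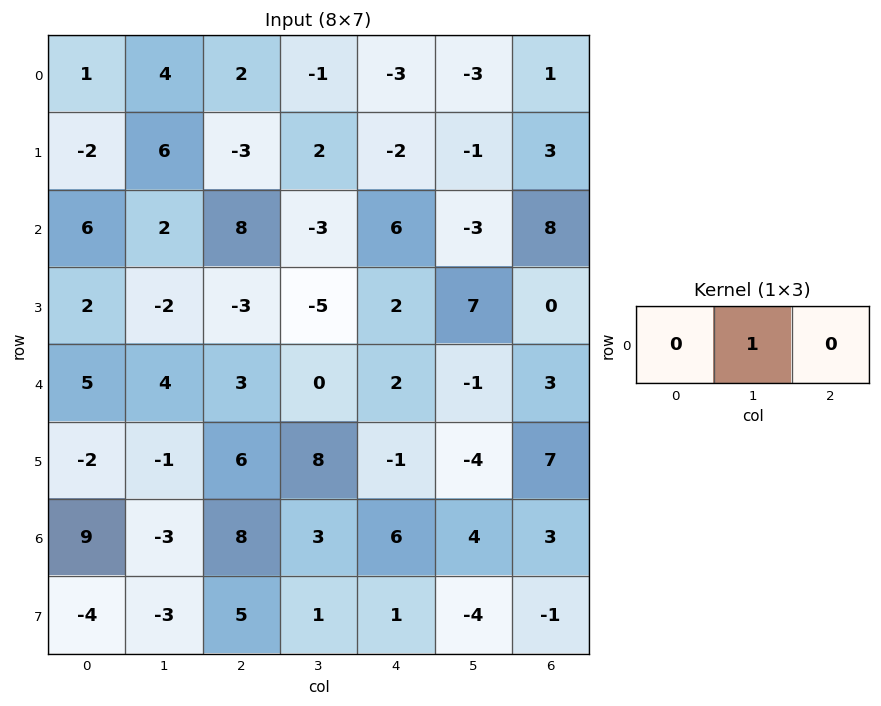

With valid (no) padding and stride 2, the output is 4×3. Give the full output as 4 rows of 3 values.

Output[0,0]: The receptive field on the input at this output position is [1 4 2]. Elementwise product with the kernel and sum: 4·1.
Output[0,1]: The receptive field on the input at this output position is [2 -1 -3]. Elementwise product with the kernel and sum: -1·1.

4 -1 -3
2 -3 -3
4 0 -1
-3 3 4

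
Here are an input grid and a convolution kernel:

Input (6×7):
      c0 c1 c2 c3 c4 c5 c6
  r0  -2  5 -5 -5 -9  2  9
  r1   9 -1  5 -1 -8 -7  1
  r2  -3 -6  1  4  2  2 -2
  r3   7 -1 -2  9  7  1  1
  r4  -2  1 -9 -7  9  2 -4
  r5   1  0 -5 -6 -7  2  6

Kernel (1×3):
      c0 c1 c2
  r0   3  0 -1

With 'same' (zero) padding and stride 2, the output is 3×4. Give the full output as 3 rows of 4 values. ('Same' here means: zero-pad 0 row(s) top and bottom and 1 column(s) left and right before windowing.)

Output[0,0]: The receptive field on the zero-padded input at this output position is [0 -2 5]. Elementwise product with the kernel and sum: 0·3 + 5·-1.

-5 20 -17 6
6 -22 10 6
-1 10 -23 6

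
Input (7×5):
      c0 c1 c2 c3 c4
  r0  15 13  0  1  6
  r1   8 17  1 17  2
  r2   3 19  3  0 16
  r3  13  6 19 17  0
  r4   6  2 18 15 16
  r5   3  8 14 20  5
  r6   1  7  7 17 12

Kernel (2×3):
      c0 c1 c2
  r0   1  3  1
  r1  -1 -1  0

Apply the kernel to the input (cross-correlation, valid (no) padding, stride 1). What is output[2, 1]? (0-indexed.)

The receptive field on the input at this output position is [19 3 0 / 6 19 17]. Elementwise product with the kernel and sum: 19·1 + 3·3 + 0·1 + 6·-1 + 19·-1.

3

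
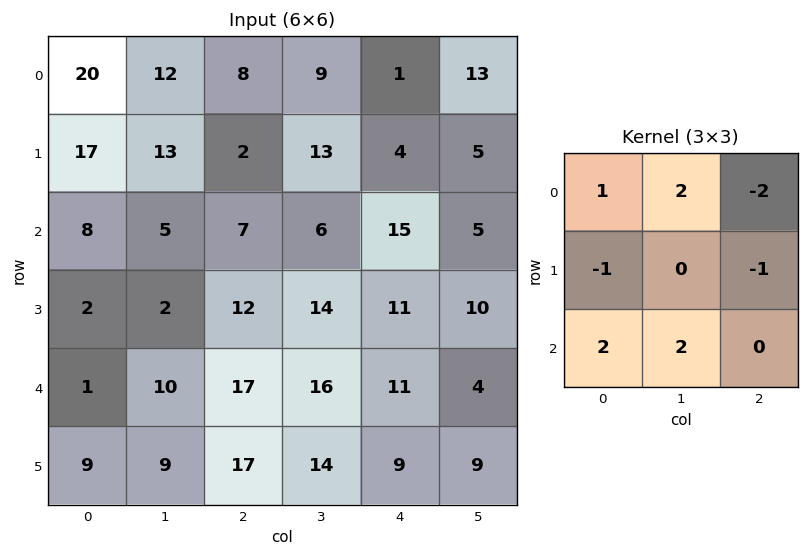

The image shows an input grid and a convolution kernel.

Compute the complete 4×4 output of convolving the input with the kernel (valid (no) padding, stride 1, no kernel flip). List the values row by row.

Output[0,0]: The receptive field on the input at this output position is [20 12 8 / 17 13 2 / 8 5 7]. Elementwise product with the kernel and sum: 20·1 + 12·2 + 8·-2 + 17·-1 + 2·-1 + 8·2 + 5·2.

35 8 44 9
32 8 50 50
12 45 32 56
0 24 52 42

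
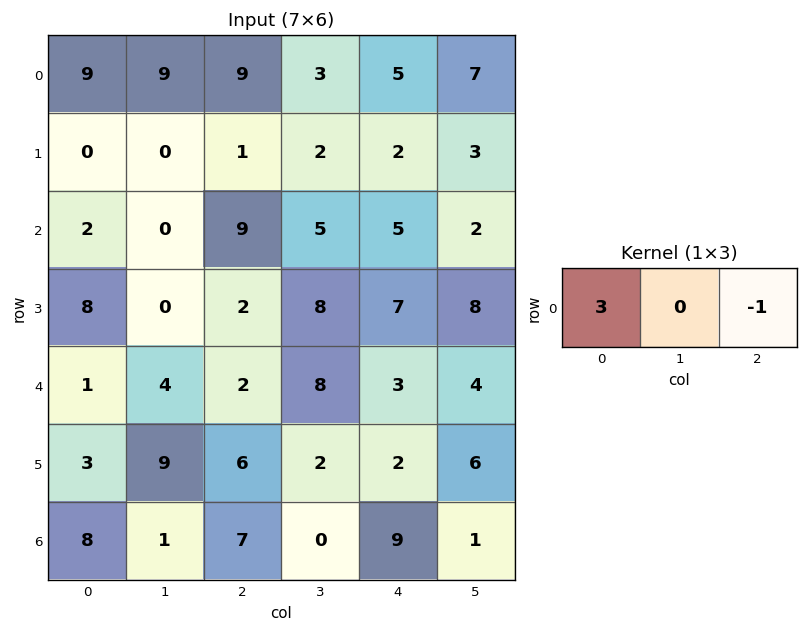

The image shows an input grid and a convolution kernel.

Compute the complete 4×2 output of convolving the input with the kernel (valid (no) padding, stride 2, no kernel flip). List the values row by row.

18 22
-3 22
1 3
17 12

Output[0,0]: The receptive field on the input at this output position is [9 9 9]. Elementwise product with the kernel and sum: 9·3 + 9·-1.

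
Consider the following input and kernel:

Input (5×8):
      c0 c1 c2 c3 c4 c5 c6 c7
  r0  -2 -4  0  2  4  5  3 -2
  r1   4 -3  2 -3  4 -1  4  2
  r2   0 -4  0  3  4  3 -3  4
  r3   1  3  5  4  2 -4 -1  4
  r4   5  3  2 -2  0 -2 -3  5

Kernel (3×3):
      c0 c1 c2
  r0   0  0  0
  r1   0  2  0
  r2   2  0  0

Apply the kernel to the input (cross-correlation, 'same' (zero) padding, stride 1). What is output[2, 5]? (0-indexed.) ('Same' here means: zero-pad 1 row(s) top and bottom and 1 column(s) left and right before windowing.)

The receptive field on the zero-padded input at this output position is [4 -1 4 / 4 3 -3 / 2 -4 -1]. Elementwise product with the kernel and sum: 3·2 + 2·2.

10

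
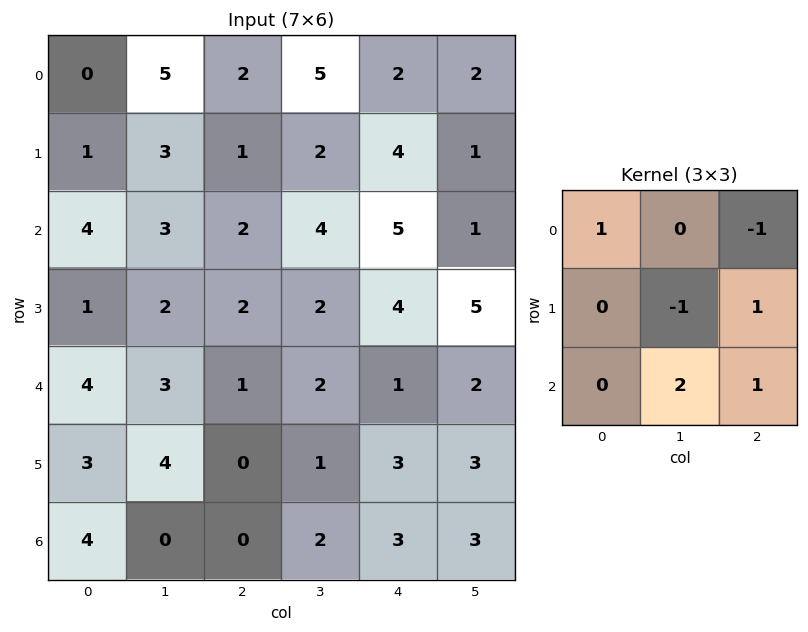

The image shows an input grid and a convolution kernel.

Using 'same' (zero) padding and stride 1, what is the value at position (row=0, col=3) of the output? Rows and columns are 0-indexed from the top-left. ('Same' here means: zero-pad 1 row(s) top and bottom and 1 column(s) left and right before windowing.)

The receptive field on the zero-padded input at this output position is [0 0 0 / 2 5 2 / 1 2 4]. Elementwise product with the kernel and sum: 0·1 + 0·-1 + 5·-1 + 2·1 + 2·2 + 4·1.

5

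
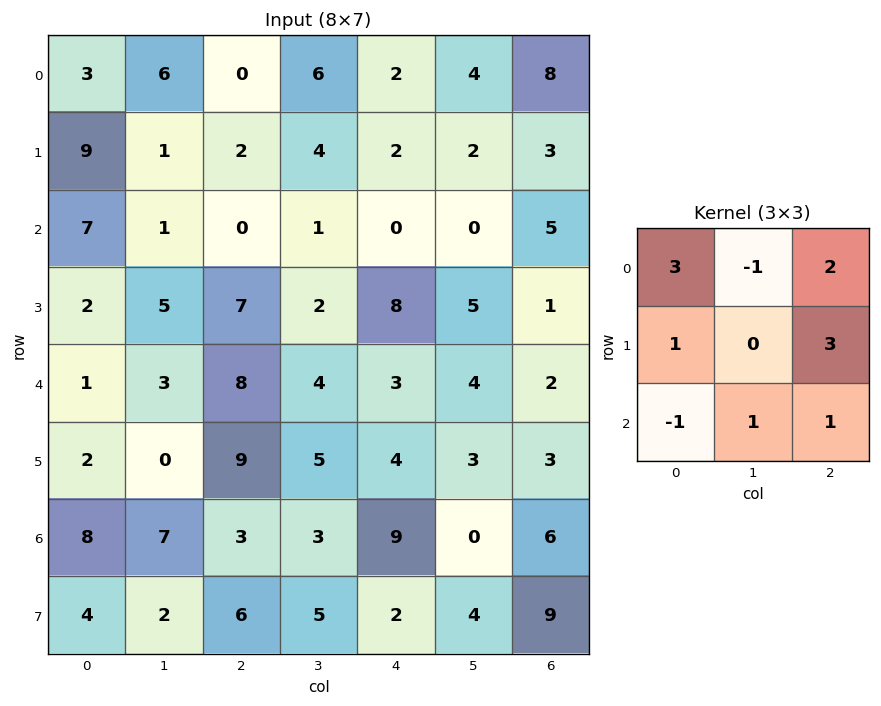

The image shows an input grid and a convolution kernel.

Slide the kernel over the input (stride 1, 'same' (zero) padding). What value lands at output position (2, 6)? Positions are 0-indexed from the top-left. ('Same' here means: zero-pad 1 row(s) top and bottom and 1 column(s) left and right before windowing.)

-1

The receptive field on the zero-padded input at this output position is [2 3 0 / 0 5 0 / 5 1 0]. Elementwise product with the kernel and sum: 2·3 + 3·-1 + 0·2 + 0·1 + 0·3 + 5·-1 + 1·1 + 0·1.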